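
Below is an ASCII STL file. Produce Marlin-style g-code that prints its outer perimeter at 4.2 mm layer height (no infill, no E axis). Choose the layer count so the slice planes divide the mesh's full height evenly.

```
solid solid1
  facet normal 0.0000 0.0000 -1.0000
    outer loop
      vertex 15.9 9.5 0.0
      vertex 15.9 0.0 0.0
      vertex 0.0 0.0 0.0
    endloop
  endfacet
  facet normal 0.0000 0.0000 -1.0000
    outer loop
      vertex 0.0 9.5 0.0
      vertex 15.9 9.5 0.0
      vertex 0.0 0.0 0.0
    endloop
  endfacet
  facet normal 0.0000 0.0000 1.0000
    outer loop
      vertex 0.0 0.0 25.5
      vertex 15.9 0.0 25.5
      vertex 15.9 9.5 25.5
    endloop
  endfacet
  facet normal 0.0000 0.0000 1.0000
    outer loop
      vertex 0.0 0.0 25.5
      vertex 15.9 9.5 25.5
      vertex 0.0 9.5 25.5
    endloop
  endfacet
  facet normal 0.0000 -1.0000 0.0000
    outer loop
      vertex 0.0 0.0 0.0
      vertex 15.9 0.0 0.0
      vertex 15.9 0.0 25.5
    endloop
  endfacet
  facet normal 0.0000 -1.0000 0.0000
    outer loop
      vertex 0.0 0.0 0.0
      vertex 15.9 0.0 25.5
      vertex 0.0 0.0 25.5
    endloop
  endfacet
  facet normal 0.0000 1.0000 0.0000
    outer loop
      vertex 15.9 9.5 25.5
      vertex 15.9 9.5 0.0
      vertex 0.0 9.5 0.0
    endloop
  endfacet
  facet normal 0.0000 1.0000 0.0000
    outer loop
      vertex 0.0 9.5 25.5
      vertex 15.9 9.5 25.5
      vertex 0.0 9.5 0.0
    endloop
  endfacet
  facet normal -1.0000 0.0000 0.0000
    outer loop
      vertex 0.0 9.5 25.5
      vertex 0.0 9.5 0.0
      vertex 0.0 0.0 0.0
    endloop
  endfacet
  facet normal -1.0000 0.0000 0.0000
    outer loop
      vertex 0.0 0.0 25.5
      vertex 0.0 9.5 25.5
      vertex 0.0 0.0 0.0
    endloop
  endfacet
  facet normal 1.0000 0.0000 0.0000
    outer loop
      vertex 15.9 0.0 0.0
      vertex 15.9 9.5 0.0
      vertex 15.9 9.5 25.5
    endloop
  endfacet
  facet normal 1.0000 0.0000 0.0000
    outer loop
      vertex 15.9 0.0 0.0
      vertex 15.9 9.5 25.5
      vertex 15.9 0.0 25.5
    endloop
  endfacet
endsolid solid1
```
; perimeter-only toolpath
G21 ; units = mm
G90 ; absolute positioning
G28 ; home
; layer 1
G0 Z4.2
G0 X0.0 Y0.0
G1 X15.9 Y0.0
G1 X15.9 Y9.5
G1 X0.0 Y9.5
G1 X0.0 Y0.0
; layer 2
G0 Z8.5
G0 X0.0 Y0.0
G1 X15.9 Y0.0
G1 X15.9 Y9.5
G1 X0.0 Y9.5
G1 X0.0 Y0.0
; layer 3
G0 Z12.8
G0 X0.0 Y0.0
G1 X15.9 Y0.0
G1 X15.9 Y9.5
G1 X0.0 Y9.5
G1 X0.0 Y0.0
; layer 4
G0 Z17.0
G0 X0.0 Y0.0
G1 X15.9 Y0.0
G1 X15.9 Y9.5
G1 X0.0 Y9.5
G1 X0.0 Y0.0
; layer 5
G0 Z21.2
G0 X0.0 Y0.0
G1 X15.9 Y0.0
G1 X15.9 Y9.5
G1 X0.0 Y9.5
G1 X0.0 Y0.0
; layer 6
G0 Z25.5
G0 X0.0 Y0.0
G1 X15.9 Y0.0
G1 X15.9 Y9.5
G1 X0.0 Y9.5
G1 X0.0 Y0.0
M2 ; end

The solid is a rectangular box, roughly 15.9 × 9.5 mm footprint and 25.5 mm tall. Slicing at Δz = 4.2 mm — 6 equal slices spanning the solid's height, so layer i sits at z = i·h/6 — gives 6 non-empty perimeters. Each is a 4-segment closed polygon; G0 lifts to the layer z and rapids to the start vertex, then G1 traces the edges.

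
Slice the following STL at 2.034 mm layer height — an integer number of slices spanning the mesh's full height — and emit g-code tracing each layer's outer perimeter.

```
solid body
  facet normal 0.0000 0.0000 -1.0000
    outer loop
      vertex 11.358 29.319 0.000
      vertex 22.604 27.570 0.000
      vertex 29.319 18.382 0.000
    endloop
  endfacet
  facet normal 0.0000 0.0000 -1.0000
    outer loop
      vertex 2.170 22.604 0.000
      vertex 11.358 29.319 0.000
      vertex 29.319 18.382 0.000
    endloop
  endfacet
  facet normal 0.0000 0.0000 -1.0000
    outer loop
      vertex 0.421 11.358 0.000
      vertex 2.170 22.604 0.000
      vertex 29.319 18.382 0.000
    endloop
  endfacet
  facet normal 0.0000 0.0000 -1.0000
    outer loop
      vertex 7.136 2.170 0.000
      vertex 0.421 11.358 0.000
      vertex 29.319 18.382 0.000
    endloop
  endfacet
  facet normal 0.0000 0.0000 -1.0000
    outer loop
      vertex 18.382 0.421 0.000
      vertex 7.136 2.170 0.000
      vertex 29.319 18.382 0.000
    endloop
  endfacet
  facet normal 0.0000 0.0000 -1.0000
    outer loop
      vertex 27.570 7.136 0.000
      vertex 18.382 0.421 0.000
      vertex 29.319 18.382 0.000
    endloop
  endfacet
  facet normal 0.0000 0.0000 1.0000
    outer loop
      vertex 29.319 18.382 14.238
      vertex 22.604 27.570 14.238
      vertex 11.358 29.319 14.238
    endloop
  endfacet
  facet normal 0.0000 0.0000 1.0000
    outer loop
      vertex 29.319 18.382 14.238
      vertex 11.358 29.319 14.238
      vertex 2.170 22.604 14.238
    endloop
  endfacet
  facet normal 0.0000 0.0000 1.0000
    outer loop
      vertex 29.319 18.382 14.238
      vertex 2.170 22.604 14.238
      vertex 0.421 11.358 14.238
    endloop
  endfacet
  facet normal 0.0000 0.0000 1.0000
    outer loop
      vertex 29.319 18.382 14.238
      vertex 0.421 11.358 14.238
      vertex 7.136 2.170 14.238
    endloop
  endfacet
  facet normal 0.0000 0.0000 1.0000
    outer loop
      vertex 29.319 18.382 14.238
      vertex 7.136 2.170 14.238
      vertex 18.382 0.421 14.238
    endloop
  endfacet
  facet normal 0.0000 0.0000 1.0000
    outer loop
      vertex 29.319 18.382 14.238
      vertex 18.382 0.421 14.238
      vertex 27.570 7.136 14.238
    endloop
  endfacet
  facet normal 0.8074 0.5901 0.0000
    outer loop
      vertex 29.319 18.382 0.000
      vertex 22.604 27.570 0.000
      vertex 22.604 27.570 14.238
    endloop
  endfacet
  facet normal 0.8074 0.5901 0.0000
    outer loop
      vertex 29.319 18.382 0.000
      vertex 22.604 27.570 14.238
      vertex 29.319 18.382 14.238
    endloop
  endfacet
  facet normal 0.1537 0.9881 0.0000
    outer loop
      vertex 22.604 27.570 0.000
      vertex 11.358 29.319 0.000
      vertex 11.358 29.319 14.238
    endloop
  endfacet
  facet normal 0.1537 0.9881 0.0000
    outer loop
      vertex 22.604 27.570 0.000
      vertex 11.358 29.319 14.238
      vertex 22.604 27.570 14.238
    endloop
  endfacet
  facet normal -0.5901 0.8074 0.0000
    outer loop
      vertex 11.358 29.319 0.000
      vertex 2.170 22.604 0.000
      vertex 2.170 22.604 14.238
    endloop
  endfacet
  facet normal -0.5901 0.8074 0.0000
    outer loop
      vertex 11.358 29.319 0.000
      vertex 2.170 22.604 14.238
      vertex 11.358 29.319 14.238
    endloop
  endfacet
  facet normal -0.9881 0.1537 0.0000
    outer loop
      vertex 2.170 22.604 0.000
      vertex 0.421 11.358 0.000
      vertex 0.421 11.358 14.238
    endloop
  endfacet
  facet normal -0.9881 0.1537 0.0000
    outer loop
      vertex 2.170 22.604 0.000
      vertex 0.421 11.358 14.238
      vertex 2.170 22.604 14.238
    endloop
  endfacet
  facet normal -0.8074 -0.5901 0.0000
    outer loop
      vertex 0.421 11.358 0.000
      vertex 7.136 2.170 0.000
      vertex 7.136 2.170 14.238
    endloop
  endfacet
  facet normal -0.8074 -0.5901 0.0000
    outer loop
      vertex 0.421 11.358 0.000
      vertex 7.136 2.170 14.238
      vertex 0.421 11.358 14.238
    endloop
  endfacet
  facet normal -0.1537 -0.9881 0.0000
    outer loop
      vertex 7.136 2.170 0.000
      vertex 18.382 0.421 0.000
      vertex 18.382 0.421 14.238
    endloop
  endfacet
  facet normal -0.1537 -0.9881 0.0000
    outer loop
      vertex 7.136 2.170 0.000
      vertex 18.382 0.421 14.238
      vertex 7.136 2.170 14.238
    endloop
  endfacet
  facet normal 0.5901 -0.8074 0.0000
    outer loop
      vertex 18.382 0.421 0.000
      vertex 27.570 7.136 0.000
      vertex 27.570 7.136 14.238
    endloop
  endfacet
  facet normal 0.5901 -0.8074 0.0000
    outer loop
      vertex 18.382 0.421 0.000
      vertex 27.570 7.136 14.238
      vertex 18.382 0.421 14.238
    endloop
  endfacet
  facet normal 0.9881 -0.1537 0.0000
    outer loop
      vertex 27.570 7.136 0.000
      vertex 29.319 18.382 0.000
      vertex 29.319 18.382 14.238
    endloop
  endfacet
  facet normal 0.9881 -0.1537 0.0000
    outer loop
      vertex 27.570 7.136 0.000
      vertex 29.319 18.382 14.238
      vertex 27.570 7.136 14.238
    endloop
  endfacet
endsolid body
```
; perimeter-only toolpath
G21 ; units = mm
G90 ; absolute positioning
G28 ; home
; layer 1
G0 Z2.034
G0 X29.319 Y18.382
G1 X22.604 Y27.570
G1 X11.358 Y29.319
G1 X2.170 Y22.604
G1 X0.421 Y11.358
G1 X7.136 Y2.170
G1 X18.382 Y0.421
G1 X27.570 Y7.136
G1 X29.319 Y18.382
; layer 2
G0 Z4.068
G0 X29.319 Y18.382
G1 X22.604 Y27.570
G1 X11.358 Y29.319
G1 X2.170 Y22.604
G1 X0.421 Y11.358
G1 X7.136 Y2.170
G1 X18.382 Y0.421
G1 X27.570 Y7.136
G1 X29.319 Y18.382
; layer 3
G0 Z6.102
G0 X29.319 Y18.382
G1 X22.604 Y27.570
G1 X11.358 Y29.319
G1 X2.170 Y22.604
G1 X0.421 Y11.358
G1 X7.136 Y2.170
G1 X18.382 Y0.421
G1 X27.570 Y7.136
G1 X29.319 Y18.382
; layer 4
G0 Z8.136
G0 X29.319 Y18.382
G1 X22.604 Y27.570
G1 X11.358 Y29.319
G1 X2.170 Y22.604
G1 X0.421 Y11.358
G1 X7.136 Y2.170
G1 X18.382 Y0.421
G1 X27.570 Y7.136
G1 X29.319 Y18.382
; layer 5
G0 Z10.170
G0 X29.319 Y18.382
G1 X22.604 Y27.570
G1 X11.358 Y29.319
G1 X2.170 Y22.604
G1 X0.421 Y11.358
G1 X7.136 Y2.170
G1 X18.382 Y0.421
G1 X27.570 Y7.136
G1 X29.319 Y18.382
; layer 6
G0 Z12.204
G0 X29.319 Y18.382
G1 X22.604 Y27.570
G1 X11.358 Y29.319
G1 X2.170 Y22.604
G1 X0.421 Y11.358
G1 X7.136 Y2.170
G1 X18.382 Y0.421
G1 X27.570 Y7.136
G1 X29.319 Y18.382
; layer 7
G0 Z14.238
G0 X29.319 Y18.382
G1 X22.604 Y27.570
G1 X11.358 Y29.319
G1 X2.170 Y22.604
G1 X0.421 Y11.358
G1 X7.136 Y2.170
G1 X18.382 Y0.421
G1 X27.570 Y7.136
G1 X29.319 Y18.382
M2 ; end

The solid is a regular 8-sided prism (a cylinder approximated with 8 flat sides), circumscribed radius ≈ 14.9 mm, height ≈ 14.2 mm. Slicing at Δz = 2.034 mm — 7 equal slices spanning the solid's height, so layer i sits at z = i·h/7 — gives 7 non-empty perimeters. Each is a 8-segment closed polygon; G0 lifts to the layer z and rapids to the start vertex, then G1 traces the edges.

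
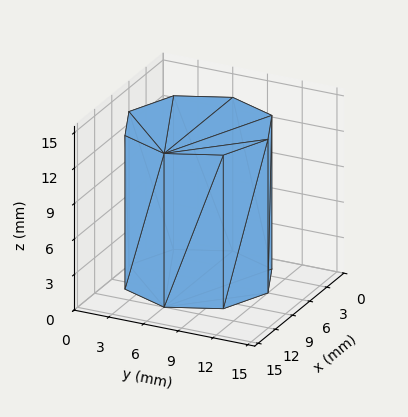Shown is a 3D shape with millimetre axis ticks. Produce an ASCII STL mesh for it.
Reading the render: the shape is a regular 8-sided prism (a cylinder approximated with 8 flat sides), circumscribed radius ≈ 6 mm, height ≈ 13 mm (dimensions read to the nearest mm from the axis ticks). For the STL, each face is triangulated and given an outward normal.

solid part
  facet normal 0.0000 0.0000 -1.0000
    outer loop
      vertex 6.000 12.000 0.000
      vertex 10.243 10.243 0.000
      vertex 12.000 6.000 0.000
    endloop
  endfacet
  facet normal 0.0000 0.0000 -1.0000
    outer loop
      vertex 1.757 10.243 0.000
      vertex 6.000 12.000 0.000
      vertex 12.000 6.000 0.000
    endloop
  endfacet
  facet normal 0.0000 0.0000 -1.0000
    outer loop
      vertex 0.000 6.000 0.000
      vertex 1.757 10.243 0.000
      vertex 12.000 6.000 0.000
    endloop
  endfacet
  facet normal 0.0000 0.0000 -1.0000
    outer loop
      vertex 1.757 1.757 0.000
      vertex 0.000 6.000 0.000
      vertex 12.000 6.000 0.000
    endloop
  endfacet
  facet normal 0.0000 0.0000 -1.0000
    outer loop
      vertex 6.000 0.000 0.000
      vertex 1.757 1.757 0.000
      vertex 12.000 6.000 0.000
    endloop
  endfacet
  facet normal 0.0000 0.0000 -1.0000
    outer loop
      vertex 10.243 1.757 0.000
      vertex 6.000 0.000 0.000
      vertex 12.000 6.000 0.000
    endloop
  endfacet
  facet normal 0.0000 0.0000 1.0000
    outer loop
      vertex 12.000 6.000 13.000
      vertex 10.243 10.243 13.000
      vertex 6.000 12.000 13.000
    endloop
  endfacet
  facet normal 0.0000 0.0000 1.0000
    outer loop
      vertex 12.000 6.000 13.000
      vertex 6.000 12.000 13.000
      vertex 1.757 10.243 13.000
    endloop
  endfacet
  facet normal 0.0000 0.0000 1.0000
    outer loop
      vertex 12.000 6.000 13.000
      vertex 1.757 10.243 13.000
      vertex 0.000 6.000 13.000
    endloop
  endfacet
  facet normal 0.0000 0.0000 1.0000
    outer loop
      vertex 12.000 6.000 13.000
      vertex 0.000 6.000 13.000
      vertex 1.757 1.757 13.000
    endloop
  endfacet
  facet normal 0.0000 0.0000 1.0000
    outer loop
      vertex 12.000 6.000 13.000
      vertex 1.757 1.757 13.000
      vertex 6.000 0.000 13.000
    endloop
  endfacet
  facet normal 0.0000 0.0000 1.0000
    outer loop
      vertex 12.000 6.000 13.000
      vertex 6.000 0.000 13.000
      vertex 10.243 1.757 13.000
    endloop
  endfacet
  facet normal 0.9239 0.3826 0.0000
    outer loop
      vertex 12.000 6.000 0.000
      vertex 10.243 10.243 0.000
      vertex 10.243 10.243 13.000
    endloop
  endfacet
  facet normal 0.9239 0.3826 0.0000
    outer loop
      vertex 12.000 6.000 0.000
      vertex 10.243 10.243 13.000
      vertex 12.000 6.000 13.000
    endloop
  endfacet
  facet normal 0.3826 0.9239 0.0000
    outer loop
      vertex 10.243 10.243 0.000
      vertex 6.000 12.000 0.000
      vertex 6.000 12.000 13.000
    endloop
  endfacet
  facet normal 0.3826 0.9239 0.0000
    outer loop
      vertex 10.243 10.243 0.000
      vertex 6.000 12.000 13.000
      vertex 10.243 10.243 13.000
    endloop
  endfacet
  facet normal -0.3826 0.9239 0.0000
    outer loop
      vertex 6.000 12.000 0.000
      vertex 1.757 10.243 0.000
      vertex 1.757 10.243 13.000
    endloop
  endfacet
  facet normal -0.3826 0.9239 0.0000
    outer loop
      vertex 6.000 12.000 0.000
      vertex 1.757 10.243 13.000
      vertex 6.000 12.000 13.000
    endloop
  endfacet
  facet normal -0.9239 0.3826 0.0000
    outer loop
      vertex 1.757 10.243 0.000
      vertex 0.000 6.000 0.000
      vertex 0.000 6.000 13.000
    endloop
  endfacet
  facet normal -0.9239 0.3826 0.0000
    outer loop
      vertex 1.757 10.243 0.000
      vertex 0.000 6.000 13.000
      vertex 1.757 10.243 13.000
    endloop
  endfacet
  facet normal -0.9239 -0.3826 0.0000
    outer loop
      vertex 0.000 6.000 0.000
      vertex 1.757 1.757 0.000
      vertex 1.757 1.757 13.000
    endloop
  endfacet
  facet normal -0.9239 -0.3826 0.0000
    outer loop
      vertex 0.000 6.000 0.000
      vertex 1.757 1.757 13.000
      vertex 0.000 6.000 13.000
    endloop
  endfacet
  facet normal -0.3826 -0.9239 0.0000
    outer loop
      vertex 1.757 1.757 0.000
      vertex 6.000 0.000 0.000
      vertex 6.000 0.000 13.000
    endloop
  endfacet
  facet normal -0.3826 -0.9239 0.0000
    outer loop
      vertex 1.757 1.757 0.000
      vertex 6.000 0.000 13.000
      vertex 1.757 1.757 13.000
    endloop
  endfacet
  facet normal 0.3826 -0.9239 0.0000
    outer loop
      vertex 6.000 0.000 0.000
      vertex 10.243 1.757 0.000
      vertex 10.243 1.757 13.000
    endloop
  endfacet
  facet normal 0.3826 -0.9239 0.0000
    outer loop
      vertex 6.000 0.000 0.000
      vertex 10.243 1.757 13.000
      vertex 6.000 0.000 13.000
    endloop
  endfacet
  facet normal 0.9239 -0.3826 0.0000
    outer loop
      vertex 10.243 1.757 0.000
      vertex 12.000 6.000 0.000
      vertex 12.000 6.000 13.000
    endloop
  endfacet
  facet normal 0.9239 -0.3826 0.0000
    outer loop
      vertex 10.243 1.757 0.000
      vertex 12.000 6.000 13.000
      vertex 10.243 1.757 13.000
    endloop
  endfacet
endsolid part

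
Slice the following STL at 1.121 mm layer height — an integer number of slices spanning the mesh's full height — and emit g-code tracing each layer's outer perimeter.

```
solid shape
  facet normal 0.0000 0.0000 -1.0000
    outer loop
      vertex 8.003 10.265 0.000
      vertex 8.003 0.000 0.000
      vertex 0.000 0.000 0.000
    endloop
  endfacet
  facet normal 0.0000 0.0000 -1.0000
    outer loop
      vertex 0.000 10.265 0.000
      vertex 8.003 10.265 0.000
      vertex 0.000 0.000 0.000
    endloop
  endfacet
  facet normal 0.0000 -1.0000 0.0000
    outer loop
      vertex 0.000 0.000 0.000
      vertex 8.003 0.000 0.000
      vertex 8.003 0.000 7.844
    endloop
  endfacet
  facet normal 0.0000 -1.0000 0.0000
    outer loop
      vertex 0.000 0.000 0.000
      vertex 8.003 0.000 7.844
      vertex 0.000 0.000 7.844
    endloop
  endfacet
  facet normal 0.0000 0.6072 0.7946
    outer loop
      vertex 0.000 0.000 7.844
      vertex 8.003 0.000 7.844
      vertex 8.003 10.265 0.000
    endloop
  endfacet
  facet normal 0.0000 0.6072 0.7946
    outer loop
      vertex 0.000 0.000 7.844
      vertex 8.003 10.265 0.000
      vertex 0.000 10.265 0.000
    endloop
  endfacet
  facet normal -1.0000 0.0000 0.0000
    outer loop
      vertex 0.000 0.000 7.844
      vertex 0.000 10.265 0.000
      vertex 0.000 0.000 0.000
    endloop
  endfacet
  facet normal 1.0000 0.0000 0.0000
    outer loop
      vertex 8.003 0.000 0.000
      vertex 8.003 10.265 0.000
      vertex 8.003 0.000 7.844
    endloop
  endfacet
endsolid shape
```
; perimeter-only toolpath
G21 ; units = mm
G90 ; absolute positioning
G28 ; home
; layer 1
G0 Z1.121
G0 X0.000 Y0.000
G1 X8.003 Y0.000
G1 X8.003 Y8.799
G1 X0.000 Y8.799
G1 X0.000 Y0.000
; layer 2
G0 Z2.241
G0 X0.000 Y0.000
G1 X8.003 Y0.000
G1 X8.003 Y7.332
G1 X0.000 Y7.332
G1 X0.000 Y0.000
; layer 3
G0 Z3.362
G0 X0.000 Y0.000
G1 X8.003 Y0.000
G1 X8.003 Y5.866
G1 X0.000 Y5.866
G1 X0.000 Y0.000
; layer 4
G0 Z4.482
G0 X0.000 Y0.000
G1 X8.003 Y0.000
G1 X8.003 Y4.399
G1 X0.000 Y4.399
G1 X0.000 Y0.000
; layer 5
G0 Z5.603
G0 X0.000 Y0.000
G1 X8.003 Y0.000
G1 X8.003 Y2.933
G1 X0.000 Y2.933
G1 X0.000 Y0.000
; layer 6
G0 Z6.723
G0 X0.000 Y0.000
G1 X8.003 Y0.000
G1 X8.003 Y1.466
G1 X0.000 Y1.466
G1 X0.000 Y0.000
M2 ; end

The solid is a wedge (ramp): 8 × 10.3 mm base, rising to 7.84 mm along the y=0 edge and sloping linearly to z=0 at y=10.3. Slicing at Δz = 1.121 mm — 7 equal slices spanning the solid's height, so layer i sits at z = i·h/7 — gives 6 non-empty perimeters. Each is a 4-segment closed polygon; G0 lifts to the layer z and rapids to the start vertex, then G1 traces the edges. The cross-section shrinks linearly with z (the slice at the apex is degenerate and omitted).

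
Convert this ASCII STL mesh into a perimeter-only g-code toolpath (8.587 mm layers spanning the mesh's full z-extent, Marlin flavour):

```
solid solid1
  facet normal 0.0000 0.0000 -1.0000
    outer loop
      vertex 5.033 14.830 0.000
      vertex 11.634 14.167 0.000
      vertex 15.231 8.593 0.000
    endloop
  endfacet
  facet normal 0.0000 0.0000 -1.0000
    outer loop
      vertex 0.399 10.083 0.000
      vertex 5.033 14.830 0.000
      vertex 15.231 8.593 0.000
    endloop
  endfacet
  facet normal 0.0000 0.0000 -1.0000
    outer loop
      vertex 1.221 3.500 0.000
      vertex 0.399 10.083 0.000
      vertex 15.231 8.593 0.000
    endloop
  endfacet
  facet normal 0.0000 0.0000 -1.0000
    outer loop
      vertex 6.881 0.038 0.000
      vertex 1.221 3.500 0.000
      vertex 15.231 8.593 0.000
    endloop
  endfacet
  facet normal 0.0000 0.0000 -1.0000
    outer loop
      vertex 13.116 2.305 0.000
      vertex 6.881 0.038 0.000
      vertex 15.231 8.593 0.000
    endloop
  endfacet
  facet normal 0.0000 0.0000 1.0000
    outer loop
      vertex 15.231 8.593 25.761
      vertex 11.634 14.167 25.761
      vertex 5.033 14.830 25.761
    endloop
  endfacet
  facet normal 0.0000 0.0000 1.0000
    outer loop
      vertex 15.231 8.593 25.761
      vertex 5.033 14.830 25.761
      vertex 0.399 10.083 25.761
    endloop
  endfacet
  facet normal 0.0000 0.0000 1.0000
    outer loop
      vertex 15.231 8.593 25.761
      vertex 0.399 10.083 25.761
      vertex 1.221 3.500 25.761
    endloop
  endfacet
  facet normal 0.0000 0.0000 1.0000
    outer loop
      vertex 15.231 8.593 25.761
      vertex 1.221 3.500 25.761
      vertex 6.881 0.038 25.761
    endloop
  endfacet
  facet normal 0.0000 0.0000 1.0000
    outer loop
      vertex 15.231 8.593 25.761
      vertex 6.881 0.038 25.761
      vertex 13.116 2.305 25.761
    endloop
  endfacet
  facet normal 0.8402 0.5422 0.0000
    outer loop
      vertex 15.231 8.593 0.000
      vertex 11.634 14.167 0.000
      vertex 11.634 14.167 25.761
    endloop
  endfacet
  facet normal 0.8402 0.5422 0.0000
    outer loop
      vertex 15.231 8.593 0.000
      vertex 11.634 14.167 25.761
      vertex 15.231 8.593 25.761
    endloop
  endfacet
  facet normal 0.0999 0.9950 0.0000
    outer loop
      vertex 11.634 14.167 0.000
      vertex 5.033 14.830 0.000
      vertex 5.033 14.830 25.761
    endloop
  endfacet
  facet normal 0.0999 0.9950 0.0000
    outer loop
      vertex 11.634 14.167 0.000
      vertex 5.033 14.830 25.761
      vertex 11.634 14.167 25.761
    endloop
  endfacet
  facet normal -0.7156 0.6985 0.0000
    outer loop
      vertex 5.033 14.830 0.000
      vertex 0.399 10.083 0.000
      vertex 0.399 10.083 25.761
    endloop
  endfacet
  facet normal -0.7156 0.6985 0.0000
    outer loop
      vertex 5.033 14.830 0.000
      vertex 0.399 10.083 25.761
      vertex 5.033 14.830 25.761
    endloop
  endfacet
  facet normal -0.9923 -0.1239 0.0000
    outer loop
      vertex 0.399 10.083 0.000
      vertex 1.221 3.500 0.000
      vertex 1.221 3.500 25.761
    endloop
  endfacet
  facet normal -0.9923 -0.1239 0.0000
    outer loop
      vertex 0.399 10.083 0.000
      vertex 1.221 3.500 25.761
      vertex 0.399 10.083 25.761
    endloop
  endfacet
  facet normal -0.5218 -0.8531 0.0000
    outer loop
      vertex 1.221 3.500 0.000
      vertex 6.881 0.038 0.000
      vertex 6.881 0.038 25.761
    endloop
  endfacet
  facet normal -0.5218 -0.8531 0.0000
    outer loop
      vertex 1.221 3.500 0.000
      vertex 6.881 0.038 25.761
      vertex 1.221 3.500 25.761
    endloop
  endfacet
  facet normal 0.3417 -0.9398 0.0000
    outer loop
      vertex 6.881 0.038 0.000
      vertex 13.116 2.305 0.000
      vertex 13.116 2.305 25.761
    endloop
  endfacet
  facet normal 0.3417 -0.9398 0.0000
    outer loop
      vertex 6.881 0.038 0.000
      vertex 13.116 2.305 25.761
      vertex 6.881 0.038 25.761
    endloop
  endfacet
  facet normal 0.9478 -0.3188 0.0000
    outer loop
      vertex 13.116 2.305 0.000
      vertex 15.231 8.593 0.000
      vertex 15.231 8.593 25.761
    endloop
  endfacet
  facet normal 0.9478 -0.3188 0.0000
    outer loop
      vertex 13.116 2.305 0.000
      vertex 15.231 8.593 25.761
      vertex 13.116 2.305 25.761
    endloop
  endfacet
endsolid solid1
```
; perimeter-only toolpath
G21 ; units = mm
G90 ; absolute positioning
G28 ; home
; layer 1
G0 Z8.587
G0 X15.231 Y8.593
G1 X11.634 Y14.167
G1 X5.033 Y14.830
G1 X0.399 Y10.083
G1 X1.221 Y3.500
G1 X6.881 Y0.038
G1 X13.116 Y2.305
G1 X15.231 Y8.593
; layer 2
G0 Z17.174
G0 X15.231 Y8.593
G1 X11.634 Y14.167
G1 X5.033 Y14.830
G1 X0.399 Y10.083
G1 X1.221 Y3.500
G1 X6.881 Y0.038
G1 X13.116 Y2.305
G1 X15.231 Y8.593
; layer 3
G0 Z25.761
G0 X15.231 Y8.593
G1 X11.634 Y14.167
G1 X5.033 Y14.830
G1 X0.399 Y10.083
G1 X1.221 Y3.500
G1 X6.881 Y0.038
G1 X13.116 Y2.305
G1 X15.231 Y8.593
M2 ; end

The solid is a regular 7-sided prism (a cylinder approximated with 7 flat sides), circumscribed radius ≈ 7.64 mm, height ≈ 25.8 mm. Slicing at Δz = 8.587 mm — 3 equal slices spanning the solid's height, so layer i sits at z = i·h/3 — gives 3 non-empty perimeters. Each is a 7-segment closed polygon; G0 lifts to the layer z and rapids to the start vertex, then G1 traces the edges.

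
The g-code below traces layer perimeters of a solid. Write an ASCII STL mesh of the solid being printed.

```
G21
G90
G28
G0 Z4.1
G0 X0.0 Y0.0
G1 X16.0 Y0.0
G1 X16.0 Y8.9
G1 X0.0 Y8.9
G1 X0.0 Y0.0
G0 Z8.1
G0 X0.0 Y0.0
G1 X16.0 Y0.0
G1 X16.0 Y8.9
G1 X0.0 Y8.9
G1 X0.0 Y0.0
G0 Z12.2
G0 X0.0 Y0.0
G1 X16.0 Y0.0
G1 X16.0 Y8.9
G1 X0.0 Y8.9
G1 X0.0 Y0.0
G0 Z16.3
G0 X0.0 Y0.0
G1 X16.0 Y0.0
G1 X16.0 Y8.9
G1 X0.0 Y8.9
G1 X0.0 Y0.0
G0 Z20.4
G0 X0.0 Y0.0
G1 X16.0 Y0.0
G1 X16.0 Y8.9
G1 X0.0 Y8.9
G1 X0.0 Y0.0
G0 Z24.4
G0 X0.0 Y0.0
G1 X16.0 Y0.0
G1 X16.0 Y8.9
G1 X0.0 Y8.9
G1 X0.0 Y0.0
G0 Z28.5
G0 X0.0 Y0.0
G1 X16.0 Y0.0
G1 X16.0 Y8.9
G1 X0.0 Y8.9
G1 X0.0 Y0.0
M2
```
solid part
  facet normal 0.0000 0.0000 -1.0000
    outer loop
      vertex 16.0 8.9 0.0
      vertex 16.0 0.0 0.0
      vertex 0.0 0.0 0.0
    endloop
  endfacet
  facet normal 0.0000 0.0000 -1.0000
    outer loop
      vertex 0.0 8.9 0.0
      vertex 16.0 8.9 0.0
      vertex 0.0 0.0 0.0
    endloop
  endfacet
  facet normal 0.0000 0.0000 1.0000
    outer loop
      vertex 0.0 0.0 28.5
      vertex 16.0 0.0 28.5
      vertex 16.0 8.9 28.5
    endloop
  endfacet
  facet normal 0.0000 0.0000 1.0000
    outer loop
      vertex 0.0 0.0 28.5
      vertex 16.0 8.9 28.5
      vertex 0.0 8.9 28.5
    endloop
  endfacet
  facet normal 0.0000 -1.0000 0.0000
    outer loop
      vertex 0.0 0.0 0.0
      vertex 16.0 0.0 0.0
      vertex 16.0 0.0 28.5
    endloop
  endfacet
  facet normal 0.0000 -1.0000 0.0000
    outer loop
      vertex 0.0 0.0 0.0
      vertex 16.0 0.0 28.5
      vertex 0.0 0.0 28.5
    endloop
  endfacet
  facet normal 0.0000 1.0000 0.0000
    outer loop
      vertex 16.0 8.9 28.5
      vertex 16.0 8.9 0.0
      vertex 0.0 8.9 0.0
    endloop
  endfacet
  facet normal 0.0000 1.0000 0.0000
    outer loop
      vertex 0.0 8.9 28.5
      vertex 16.0 8.9 28.5
      vertex 0.0 8.9 0.0
    endloop
  endfacet
  facet normal -1.0000 0.0000 0.0000
    outer loop
      vertex 0.0 8.9 28.5
      vertex 0.0 8.9 0.0
      vertex 0.0 0.0 0.0
    endloop
  endfacet
  facet normal -1.0000 0.0000 0.0000
    outer loop
      vertex 0.0 0.0 28.5
      vertex 0.0 8.9 28.5
      vertex 0.0 0.0 0.0
    endloop
  endfacet
  facet normal 1.0000 0.0000 0.0000
    outer loop
      vertex 16.0 0.0 0.0
      vertex 16.0 8.9 0.0
      vertex 16.0 8.9 28.5
    endloop
  endfacet
  facet normal 1.0000 0.0000 0.0000
    outer loop
      vertex 16.0 0.0 0.0
      vertex 16.0 8.9 28.5
      vertex 16.0 0.0 28.5
    endloop
  endfacet
endsolid part

The G0 Z moves step by Δz≈4.1 mm. Every layer's G1 loop is the same polygon, so the solid is a straight extrusion of it from z=0 to z≈28.5. Closing with flat bottom and top caps and triangulating gives 12 facets — a rectangular box, roughly 16 × 8.9 mm footprint and 28.5 mm tall.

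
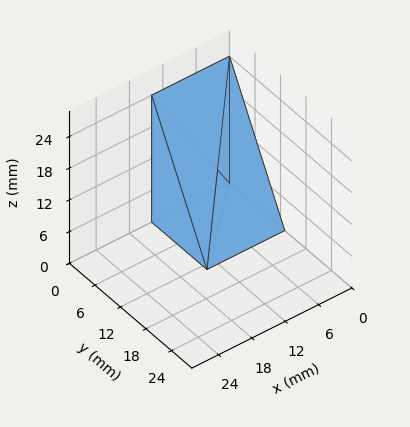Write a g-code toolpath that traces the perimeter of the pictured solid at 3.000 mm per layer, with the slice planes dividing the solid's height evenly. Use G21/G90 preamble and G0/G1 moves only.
Reading the render: the shape is a wedge (ramp): 14 × 13 mm base, rising to 24 mm along the y=0 edge and sloping linearly to z=0 at y=13 (dimensions read to the nearest mm from the axis ticks). For the g-code, the solid's height is divided into equal slices at the stated Δz and each level perimeter traced with G1 moves after a G0 lift.

; perimeter-only toolpath
G21 ; units = mm
G90 ; absolute positioning
G28 ; home
; layer 1
G0 Z3.000
G0 X0.000 Y0.000
G1 X14.000 Y0.000
G1 X14.000 Y11.375
G1 X0.000 Y11.375
G1 X0.000 Y0.000
; layer 2
G0 Z6.000
G0 X0.000 Y0.000
G1 X14.000 Y0.000
G1 X14.000 Y9.750
G1 X0.000 Y9.750
G1 X0.000 Y0.000
; layer 3
G0 Z9.000
G0 X0.000 Y0.000
G1 X14.000 Y0.000
G1 X14.000 Y8.125
G1 X0.000 Y8.125
G1 X0.000 Y0.000
; layer 4
G0 Z12.000
G0 X0.000 Y0.000
G1 X14.000 Y0.000
G1 X14.000 Y6.500
G1 X0.000 Y6.500
G1 X0.000 Y0.000
; layer 5
G0 Z15.000
G0 X0.000 Y0.000
G1 X14.000 Y0.000
G1 X14.000 Y4.875
G1 X0.000 Y4.875
G1 X0.000 Y0.000
; layer 6
G0 Z18.000
G0 X0.000 Y0.000
G1 X14.000 Y0.000
G1 X14.000 Y3.250
G1 X0.000 Y3.250
G1 X0.000 Y0.000
; layer 7
G0 Z21.000
G0 X0.000 Y0.000
G1 X14.000 Y0.000
G1 X14.000 Y1.625
G1 X0.000 Y1.625
G1 X0.000 Y0.000
M2 ; end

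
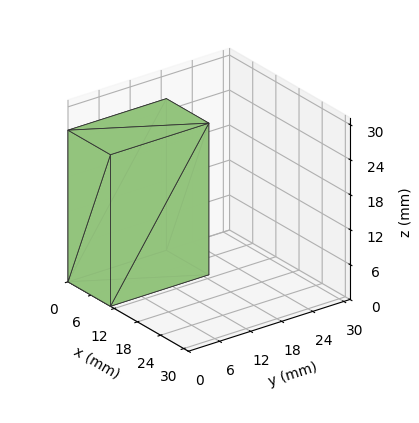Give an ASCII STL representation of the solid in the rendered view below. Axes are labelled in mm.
Reading the render: the shape is a rectangular box, roughly 11 × 19 mm footprint and 26 mm tall (dimensions read to the nearest mm from the axis ticks). For the STL, each face is triangulated and given an outward normal.

solid part
  facet normal 0.0000 0.0000 -1.0000
    outer loop
      vertex 11.000 19.000 0.000
      vertex 11.000 0.000 0.000
      vertex 0.000 0.000 0.000
    endloop
  endfacet
  facet normal 0.0000 0.0000 -1.0000
    outer loop
      vertex 0.000 19.000 0.000
      vertex 11.000 19.000 0.000
      vertex 0.000 0.000 0.000
    endloop
  endfacet
  facet normal 0.0000 0.0000 1.0000
    outer loop
      vertex 0.000 0.000 26.000
      vertex 11.000 0.000 26.000
      vertex 11.000 19.000 26.000
    endloop
  endfacet
  facet normal 0.0000 0.0000 1.0000
    outer loop
      vertex 0.000 0.000 26.000
      vertex 11.000 19.000 26.000
      vertex 0.000 19.000 26.000
    endloop
  endfacet
  facet normal 0.0000 -1.0000 0.0000
    outer loop
      vertex 0.000 0.000 0.000
      vertex 11.000 0.000 0.000
      vertex 11.000 0.000 26.000
    endloop
  endfacet
  facet normal 0.0000 -1.0000 0.0000
    outer loop
      vertex 0.000 0.000 0.000
      vertex 11.000 0.000 26.000
      vertex 0.000 0.000 26.000
    endloop
  endfacet
  facet normal 0.0000 1.0000 0.0000
    outer loop
      vertex 11.000 19.000 26.000
      vertex 11.000 19.000 0.000
      vertex 0.000 19.000 0.000
    endloop
  endfacet
  facet normal 0.0000 1.0000 0.0000
    outer loop
      vertex 0.000 19.000 26.000
      vertex 11.000 19.000 26.000
      vertex 0.000 19.000 0.000
    endloop
  endfacet
  facet normal -1.0000 0.0000 0.0000
    outer loop
      vertex 0.000 19.000 26.000
      vertex 0.000 19.000 0.000
      vertex 0.000 0.000 0.000
    endloop
  endfacet
  facet normal -1.0000 0.0000 0.0000
    outer loop
      vertex 0.000 0.000 26.000
      vertex 0.000 19.000 26.000
      vertex 0.000 0.000 0.000
    endloop
  endfacet
  facet normal 1.0000 0.0000 0.0000
    outer loop
      vertex 11.000 0.000 0.000
      vertex 11.000 19.000 0.000
      vertex 11.000 19.000 26.000
    endloop
  endfacet
  facet normal 1.0000 0.0000 0.0000
    outer loop
      vertex 11.000 0.000 0.000
      vertex 11.000 19.000 26.000
      vertex 11.000 0.000 26.000
    endloop
  endfacet
endsolid part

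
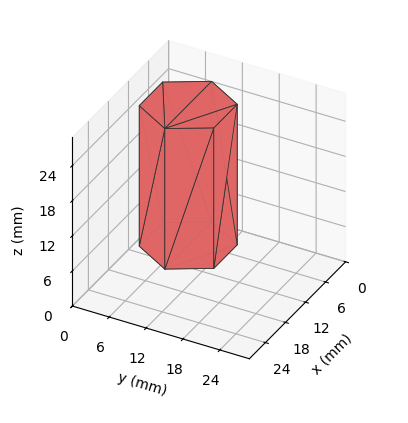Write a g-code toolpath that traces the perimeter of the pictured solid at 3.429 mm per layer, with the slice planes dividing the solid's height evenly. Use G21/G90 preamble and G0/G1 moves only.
Reading the render: the shape is a regular 6-sided prism (a cylinder approximated with 6 flat sides), circumscribed radius ≈ 7 mm, height ≈ 24 mm (dimensions read to the nearest mm from the axis ticks). For the g-code, the solid's height is divided into equal slices at the stated Δz and each level perimeter traced with G1 moves after a G0 lift.

; perimeter-only toolpath
G21 ; units = mm
G90 ; absolute positioning
G28 ; home
; layer 1
G0 Z3.429
G0 X14.000 Y7.000
G1 X10.500 Y13.062
G1 X3.500 Y13.062
G1 X0.000 Y7.000
G1 X3.500 Y0.938
G1 X10.500 Y0.938
G1 X14.000 Y7.000
; layer 2
G0 Z6.857
G0 X14.000 Y7.000
G1 X10.500 Y13.062
G1 X3.500 Y13.062
G1 X0.000 Y7.000
G1 X3.500 Y0.938
G1 X10.500 Y0.938
G1 X14.000 Y7.000
; layer 3
G0 Z10.286
G0 X14.000 Y7.000
G1 X10.500 Y13.062
G1 X3.500 Y13.062
G1 X0.000 Y7.000
G1 X3.500 Y0.938
G1 X10.500 Y0.938
G1 X14.000 Y7.000
; layer 4
G0 Z13.714
G0 X14.000 Y7.000
G1 X10.500 Y13.062
G1 X3.500 Y13.062
G1 X0.000 Y7.000
G1 X3.500 Y0.938
G1 X10.500 Y0.938
G1 X14.000 Y7.000
; layer 5
G0 Z17.143
G0 X14.000 Y7.000
G1 X10.500 Y13.062
G1 X3.500 Y13.062
G1 X0.000 Y7.000
G1 X3.500 Y0.938
G1 X10.500 Y0.938
G1 X14.000 Y7.000
; layer 6
G0 Z20.571
G0 X14.000 Y7.000
G1 X10.500 Y13.062
G1 X3.500 Y13.062
G1 X0.000 Y7.000
G1 X3.500 Y0.938
G1 X10.500 Y0.938
G1 X14.000 Y7.000
; layer 7
G0 Z24.000
G0 X14.000 Y7.000
G1 X10.500 Y13.062
G1 X3.500 Y13.062
G1 X0.000 Y7.000
G1 X3.500 Y0.938
G1 X10.500 Y0.938
G1 X14.000 Y7.000
M2 ; end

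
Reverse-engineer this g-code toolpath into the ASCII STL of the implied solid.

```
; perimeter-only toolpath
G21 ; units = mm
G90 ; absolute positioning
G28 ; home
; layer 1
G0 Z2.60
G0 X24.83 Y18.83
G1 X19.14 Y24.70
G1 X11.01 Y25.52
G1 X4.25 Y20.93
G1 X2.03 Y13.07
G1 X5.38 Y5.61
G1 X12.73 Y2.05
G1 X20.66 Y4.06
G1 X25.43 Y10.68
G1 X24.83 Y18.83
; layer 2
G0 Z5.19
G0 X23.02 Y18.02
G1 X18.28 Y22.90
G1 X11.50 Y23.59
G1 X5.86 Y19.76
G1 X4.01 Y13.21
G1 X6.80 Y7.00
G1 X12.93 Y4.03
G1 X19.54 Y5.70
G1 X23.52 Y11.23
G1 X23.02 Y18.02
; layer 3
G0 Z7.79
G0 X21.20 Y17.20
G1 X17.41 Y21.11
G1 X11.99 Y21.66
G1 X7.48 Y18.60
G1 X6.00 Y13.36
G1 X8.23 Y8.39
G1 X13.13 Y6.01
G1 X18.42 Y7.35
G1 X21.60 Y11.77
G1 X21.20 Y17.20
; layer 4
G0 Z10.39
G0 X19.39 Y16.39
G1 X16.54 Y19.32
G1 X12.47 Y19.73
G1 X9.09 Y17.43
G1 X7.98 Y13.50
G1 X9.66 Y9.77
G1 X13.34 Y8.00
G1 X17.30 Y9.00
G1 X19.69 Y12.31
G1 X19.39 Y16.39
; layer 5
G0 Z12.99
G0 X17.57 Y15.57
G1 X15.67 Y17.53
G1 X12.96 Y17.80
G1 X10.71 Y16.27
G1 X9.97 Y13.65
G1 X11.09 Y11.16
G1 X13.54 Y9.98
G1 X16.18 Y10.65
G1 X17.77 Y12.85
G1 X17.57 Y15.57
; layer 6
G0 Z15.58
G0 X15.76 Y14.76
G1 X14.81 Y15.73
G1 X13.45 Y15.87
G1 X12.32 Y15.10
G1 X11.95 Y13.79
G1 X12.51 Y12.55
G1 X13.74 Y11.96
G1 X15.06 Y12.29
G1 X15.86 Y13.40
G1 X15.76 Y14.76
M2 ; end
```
solid part
  facet normal 0.0000 0.0000 -1.0000
    outer loop
      vertex 10.52 27.45 0.00
      vertex 20.01 26.49 0.00
      vertex 26.65 19.65 0.00
    endloop
  endfacet
  facet normal 0.0000 0.0000 -1.0000
    outer loop
      vertex 2.63 22.09 0.00
      vertex 10.52 27.45 0.00
      vertex 26.65 19.65 0.00
    endloop
  endfacet
  facet normal 0.0000 0.0000 -1.0000
    outer loop
      vertex 0.04 12.92 0.00
      vertex 2.63 22.09 0.00
      vertex 26.65 19.65 0.00
    endloop
  endfacet
  facet normal 0.0000 0.0000 -1.0000
    outer loop
      vertex 3.95 4.22 0.00
      vertex 0.04 12.92 0.00
      vertex 26.65 19.65 0.00
    endloop
  endfacet
  facet normal 0.0000 0.0000 -1.0000
    outer loop
      vertex 12.53 0.07 0.00
      vertex 3.95 4.22 0.00
      vertex 26.65 19.65 0.00
    endloop
  endfacet
  facet normal 0.0000 0.0000 -1.0000
    outer loop
      vertex 21.78 2.41 0.00
      vertex 12.53 0.07 0.00
      vertex 26.65 19.65 0.00
    endloop
  endfacet
  facet normal 0.0000 0.0000 -1.0000
    outer loop
      vertex 27.35 10.14 0.00
      vertex 21.78 2.41 0.00
      vertex 26.65 19.65 0.00
    endloop
  endfacet
  facet normal 0.5822 0.5652 0.5845
    outer loop
      vertex 26.65 19.65 0.00
      vertex 20.01 26.49 0.00
      vertex 13.94 13.94 18.18
    endloop
  endfacet
  facet normal 0.0817 0.8073 0.5845
    outer loop
      vertex 20.01 26.49 0.00
      vertex 10.52 27.45 0.00
      vertex 13.94 13.94 18.18
    endloop
  endfacet
  facet normal -0.4559 0.6712 0.5845
    outer loop
      vertex 10.52 27.45 0.00
      vertex 2.63 22.09 0.00
      vertex 13.94 13.94 18.18
    endloop
  endfacet
  facet normal -0.7808 0.2205 0.5846
    outer loop
      vertex 2.63 22.09 0.00
      vertex 0.04 12.92 0.00
      vertex 13.94 13.94 18.18
    endloop
  endfacet
  facet normal -0.7401 -0.3326 0.5845
    outer loop
      vertex 0.04 12.92 0.00
      vertex 3.95 4.22 0.00
      vertex 13.94 13.94 18.18
    endloop
  endfacet
  facet normal -0.3533 -0.7304 0.5846
    outer loop
      vertex 3.95 4.22 0.00
      vertex 12.53 0.07 0.00
      vertex 13.94 13.94 18.18
    endloop
  endfacet
  facet normal 0.1990 -0.7865 0.5846
    outer loop
      vertex 12.53 0.07 0.00
      vertex 21.78 2.41 0.00
      vertex 13.94 13.94 18.18
    endloop
  endfacet
  facet normal 0.6582 -0.4743 0.5846
    outer loop
      vertex 21.78 2.41 0.00
      vertex 27.35 10.14 0.00
      vertex 13.94 13.94 18.18
    endloop
  endfacet
  facet normal 0.8092 0.0596 0.5845
    outer loop
      vertex 27.35 10.14 0.00
      vertex 26.65 19.65 0.00
      vertex 13.94 13.94 18.18
    endloop
  endfacet
endsolid part

The G0 Z moves step by Δz≈2.60 mm. The G1 loops shrink linearly with z, so the solid tapers from its base footprint up to z≈18.2. Closing with a flat bottom cap and the tapered top and triangulating gives 16 facets — a regular 9-sided pyramid, base circumscribed radius ≈ 13.9 mm, apex at z ≈ 18.2 mm.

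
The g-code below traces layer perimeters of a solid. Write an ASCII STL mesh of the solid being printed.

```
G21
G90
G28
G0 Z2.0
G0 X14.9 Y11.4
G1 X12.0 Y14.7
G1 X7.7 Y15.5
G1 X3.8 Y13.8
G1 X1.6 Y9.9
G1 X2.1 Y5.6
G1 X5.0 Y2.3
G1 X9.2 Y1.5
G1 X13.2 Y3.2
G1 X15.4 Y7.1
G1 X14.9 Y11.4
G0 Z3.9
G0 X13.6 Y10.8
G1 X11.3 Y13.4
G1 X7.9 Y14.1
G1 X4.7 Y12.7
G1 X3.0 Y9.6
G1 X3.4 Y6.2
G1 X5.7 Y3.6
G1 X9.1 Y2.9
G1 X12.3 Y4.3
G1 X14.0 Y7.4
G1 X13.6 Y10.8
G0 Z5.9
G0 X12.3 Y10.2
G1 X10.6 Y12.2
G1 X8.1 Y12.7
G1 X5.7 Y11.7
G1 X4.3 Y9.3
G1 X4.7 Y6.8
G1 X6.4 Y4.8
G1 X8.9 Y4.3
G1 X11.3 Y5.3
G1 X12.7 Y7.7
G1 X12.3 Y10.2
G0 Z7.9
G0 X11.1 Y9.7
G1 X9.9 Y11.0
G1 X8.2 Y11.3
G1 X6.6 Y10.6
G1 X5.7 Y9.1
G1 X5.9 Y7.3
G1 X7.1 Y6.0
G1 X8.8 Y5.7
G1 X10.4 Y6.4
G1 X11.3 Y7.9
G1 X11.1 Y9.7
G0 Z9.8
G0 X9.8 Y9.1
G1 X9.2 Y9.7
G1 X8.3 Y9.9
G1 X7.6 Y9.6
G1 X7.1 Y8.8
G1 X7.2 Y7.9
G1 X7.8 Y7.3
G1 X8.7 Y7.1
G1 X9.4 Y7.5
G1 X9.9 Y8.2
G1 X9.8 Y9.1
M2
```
solid part
  facet normal 0.0000 0.0000 -1.0000
    outer loop
      vertex 7.6 16.9 0.0
      vertex 12.7 15.9 0.0
      vertex 16.2 12.0 0.0
    endloop
  endfacet
  facet normal 0.0000 0.0000 -1.0000
    outer loop
      vertex 2.8 14.8 0.0
      vertex 7.6 16.9 0.0
      vertex 16.2 12.0 0.0
    endloop
  endfacet
  facet normal 0.0000 0.0000 -1.0000
    outer loop
      vertex 0.2 10.2 0.0
      vertex 2.8 14.8 0.0
      vertex 16.2 12.0 0.0
    endloop
  endfacet
  facet normal 0.0000 0.0000 -1.0000
    outer loop
      vertex 0.8 5.0 0.0
      vertex 0.2 10.2 0.0
      vertex 16.2 12.0 0.0
    endloop
  endfacet
  facet normal 0.0000 0.0000 -1.0000
    outer loop
      vertex 4.3 1.1 0.0
      vertex 0.8 5.0 0.0
      vertex 16.2 12.0 0.0
    endloop
  endfacet
  facet normal 0.0000 0.0000 -1.0000
    outer loop
      vertex 9.4 0.1 0.0
      vertex 4.3 1.1 0.0
      vertex 16.2 12.0 0.0
    endloop
  endfacet
  facet normal 0.0000 0.0000 -1.0000
    outer loop
      vertex 14.2 2.2 0.0
      vertex 9.4 0.1 0.0
      vertex 16.2 12.0 0.0
    endloop
  endfacet
  facet normal 0.0000 0.0000 -1.0000
    outer loop
      vertex 16.8 6.8 0.0
      vertex 14.2 2.2 0.0
      vertex 16.2 12.0 0.0
    endloop
  endfacet
  facet normal 0.6144 0.5513 0.5644
    outer loop
      vertex 16.2 12.0 0.0
      vertex 12.7 15.9 0.0
      vertex 8.5 8.5 11.8
    endloop
  endfacet
  facet normal 0.1588 0.8100 0.5645
    outer loop
      vertex 12.7 15.9 0.0
      vertex 7.6 16.9 0.0
      vertex 8.5 8.5 11.8
    endloop
  endfacet
  facet normal -0.3310 0.7566 0.5639
    outer loop
      vertex 7.6 16.9 0.0
      vertex 2.8 14.8 0.0
      vertex 8.5 8.5 11.8
    endloop
  endfacet
  facet normal -0.7188 0.4063 0.5641
    outer loop
      vertex 2.8 14.8 0.0
      vertex 0.2 10.2 0.0
      vertex 8.5 8.5 11.8
    endloop
  endfacet
  facet normal -0.8206 -0.0947 0.5636
    outer loop
      vertex 0.2 10.2 0.0
      vertex 0.8 5.0 0.0
      vertex 8.5 8.5 11.8
    endloop
  endfacet
  facet normal -0.6144 -0.5513 0.5644
    outer loop
      vertex 0.8 5.0 0.0
      vertex 4.3 1.1 0.0
      vertex 8.5 8.5 11.8
    endloop
  endfacet
  facet normal -0.1588 -0.8100 0.5645
    outer loop
      vertex 4.3 1.1 0.0
      vertex 9.4 0.1 0.0
      vertex 8.5 8.5 11.8
    endloop
  endfacet
  facet normal 0.3310 -0.7566 0.5639
    outer loop
      vertex 9.4 0.1 0.0
      vertex 14.2 2.2 0.0
      vertex 8.5 8.5 11.8
    endloop
  endfacet
  facet normal 0.7188 -0.4063 0.5641
    outer loop
      vertex 14.2 2.2 0.0
      vertex 16.8 6.8 0.0
      vertex 8.5 8.5 11.8
    endloop
  endfacet
  facet normal 0.8206 0.0947 0.5636
    outer loop
      vertex 16.8 6.8 0.0
      vertex 16.2 12.0 0.0
      vertex 8.5 8.5 11.8
    endloop
  endfacet
endsolid part

The G0 Z moves step by Δz≈2.0 mm. The G1 loops shrink linearly with z, so the solid tapers from its base footprint up to z≈11.8. Closing with a flat bottom cap and the tapered top and triangulating gives 18 facets — a regular 10-sided pyramid, base circumscribed radius ≈ 8.5 mm, apex at z ≈ 11.8 mm.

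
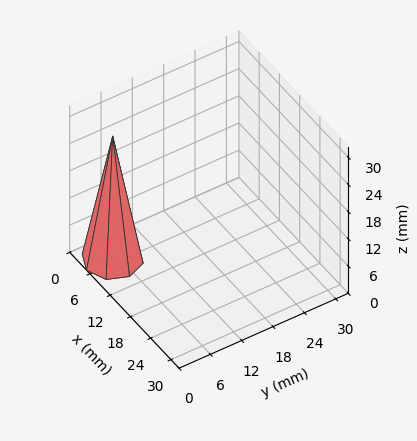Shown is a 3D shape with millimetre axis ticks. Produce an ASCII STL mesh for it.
Reading the render: the shape is a regular 8-sided pyramid, base circumscribed radius ≈ 5 mm, apex at z ≈ 27 mm (dimensions read to the nearest mm from the axis ticks). For the STL, each face is triangulated and given an outward normal.

solid part
  facet normal 0.0000 0.0000 -1.0000
    outer loop
      vertex 5.000 10.000 0.000
      vertex 8.536 8.536 0.000
      vertex 10.000 5.000 0.000
    endloop
  endfacet
  facet normal 0.0000 0.0000 -1.0000
    outer loop
      vertex 1.464 8.536 0.000
      vertex 5.000 10.000 0.000
      vertex 10.000 5.000 0.000
    endloop
  endfacet
  facet normal 0.0000 0.0000 -1.0000
    outer loop
      vertex 0.000 5.000 0.000
      vertex 1.464 8.536 0.000
      vertex 10.000 5.000 0.000
    endloop
  endfacet
  facet normal 0.0000 0.0000 -1.0000
    outer loop
      vertex 1.464 1.464 0.000
      vertex 0.000 5.000 0.000
      vertex 10.000 5.000 0.000
    endloop
  endfacet
  facet normal 0.0000 0.0000 -1.0000
    outer loop
      vertex 5.000 0.000 0.000
      vertex 1.464 1.464 0.000
      vertex 10.000 5.000 0.000
    endloop
  endfacet
  facet normal 0.0000 0.0000 -1.0000
    outer loop
      vertex 8.536 1.464 0.000
      vertex 5.000 0.000 0.000
      vertex 10.000 5.000 0.000
    endloop
  endfacet
  facet normal 0.9107 0.3771 0.1686
    outer loop
      vertex 10.000 5.000 0.000
      vertex 8.536 8.536 0.000
      vertex 5.000 5.000 27.000
    endloop
  endfacet
  facet normal 0.3771 0.9107 0.1686
    outer loop
      vertex 8.536 8.536 0.000
      vertex 5.000 10.000 0.000
      vertex 5.000 5.000 27.000
    endloop
  endfacet
  facet normal -0.3771 0.9107 0.1686
    outer loop
      vertex 5.000 10.000 0.000
      vertex 1.464 8.536 0.000
      vertex 5.000 5.000 27.000
    endloop
  endfacet
  facet normal -0.9107 0.3771 0.1686
    outer loop
      vertex 1.464 8.536 0.000
      vertex 0.000 5.000 0.000
      vertex 5.000 5.000 27.000
    endloop
  endfacet
  facet normal -0.9107 -0.3771 0.1686
    outer loop
      vertex 0.000 5.000 0.000
      vertex 1.464 1.464 0.000
      vertex 5.000 5.000 27.000
    endloop
  endfacet
  facet normal -0.3771 -0.9107 0.1686
    outer loop
      vertex 1.464 1.464 0.000
      vertex 5.000 0.000 0.000
      vertex 5.000 5.000 27.000
    endloop
  endfacet
  facet normal 0.3771 -0.9107 0.1686
    outer loop
      vertex 5.000 0.000 0.000
      vertex 8.536 1.464 0.000
      vertex 5.000 5.000 27.000
    endloop
  endfacet
  facet normal 0.9107 -0.3771 0.1686
    outer loop
      vertex 8.536 1.464 0.000
      vertex 10.000 5.000 0.000
      vertex 5.000 5.000 27.000
    endloop
  endfacet
endsolid part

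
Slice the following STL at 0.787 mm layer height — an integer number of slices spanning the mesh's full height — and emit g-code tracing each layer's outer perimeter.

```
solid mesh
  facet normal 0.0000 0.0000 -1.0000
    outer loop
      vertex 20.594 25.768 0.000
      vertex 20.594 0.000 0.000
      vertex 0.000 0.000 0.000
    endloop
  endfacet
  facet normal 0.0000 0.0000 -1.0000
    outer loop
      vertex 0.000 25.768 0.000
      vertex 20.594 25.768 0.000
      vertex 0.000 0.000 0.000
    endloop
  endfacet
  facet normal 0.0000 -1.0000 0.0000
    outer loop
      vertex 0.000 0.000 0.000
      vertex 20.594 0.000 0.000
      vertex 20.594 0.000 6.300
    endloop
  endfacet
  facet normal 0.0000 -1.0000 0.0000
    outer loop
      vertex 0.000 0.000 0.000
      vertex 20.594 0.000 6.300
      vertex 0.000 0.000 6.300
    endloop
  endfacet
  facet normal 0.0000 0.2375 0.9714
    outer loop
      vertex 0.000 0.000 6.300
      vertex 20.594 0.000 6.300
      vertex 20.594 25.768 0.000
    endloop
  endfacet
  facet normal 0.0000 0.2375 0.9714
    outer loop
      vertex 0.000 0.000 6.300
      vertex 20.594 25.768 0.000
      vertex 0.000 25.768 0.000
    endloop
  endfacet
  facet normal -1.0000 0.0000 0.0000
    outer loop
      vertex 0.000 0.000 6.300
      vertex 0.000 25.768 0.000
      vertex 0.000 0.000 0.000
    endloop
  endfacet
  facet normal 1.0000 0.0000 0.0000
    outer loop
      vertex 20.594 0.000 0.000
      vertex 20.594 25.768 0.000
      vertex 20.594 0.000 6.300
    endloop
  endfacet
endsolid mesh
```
; perimeter-only toolpath
G21 ; units = mm
G90 ; absolute positioning
G28 ; home
; layer 1
G0 Z0.787
G0 X0.000 Y0.000
G1 X20.594 Y0.000
G1 X20.594 Y22.547
G1 X0.000 Y22.547
G1 X0.000 Y0.000
; layer 2
G0 Z1.575
G0 X0.000 Y0.000
G1 X20.594 Y0.000
G1 X20.594 Y19.326
G1 X0.000 Y19.326
G1 X0.000 Y0.000
; layer 3
G0 Z2.362
G0 X0.000 Y0.000
G1 X20.594 Y0.000
G1 X20.594 Y16.105
G1 X0.000 Y16.105
G1 X0.000 Y0.000
; layer 4
G0 Z3.150
G0 X0.000 Y0.000
G1 X20.594 Y0.000
G1 X20.594 Y12.884
G1 X0.000 Y12.884
G1 X0.000 Y0.000
; layer 5
G0 Z3.938
G0 X0.000 Y0.000
G1 X20.594 Y0.000
G1 X20.594 Y9.663
G1 X0.000 Y9.663
G1 X0.000 Y0.000
; layer 6
G0 Z4.725
G0 X0.000 Y0.000
G1 X20.594 Y0.000
G1 X20.594 Y6.442
G1 X0.000 Y6.442
G1 X0.000 Y0.000
; layer 7
G0 Z5.513
G0 X0.000 Y0.000
G1 X20.594 Y0.000
G1 X20.594 Y3.221
G1 X0.000 Y3.221
G1 X0.000 Y0.000
M2 ; end

The solid is a wedge (ramp): 20.6 × 25.8 mm base, rising to 6.3 mm along the y=0 edge and sloping linearly to z=0 at y=25.8. Slicing at Δz = 0.787 mm — 8 equal slices spanning the solid's height, so layer i sits at z = i·h/8 — gives 7 non-empty perimeters. Each is a 4-segment closed polygon; G0 lifts to the layer z and rapids to the start vertex, then G1 traces the edges. The cross-section shrinks linearly with z (the slice at the apex is degenerate and omitted).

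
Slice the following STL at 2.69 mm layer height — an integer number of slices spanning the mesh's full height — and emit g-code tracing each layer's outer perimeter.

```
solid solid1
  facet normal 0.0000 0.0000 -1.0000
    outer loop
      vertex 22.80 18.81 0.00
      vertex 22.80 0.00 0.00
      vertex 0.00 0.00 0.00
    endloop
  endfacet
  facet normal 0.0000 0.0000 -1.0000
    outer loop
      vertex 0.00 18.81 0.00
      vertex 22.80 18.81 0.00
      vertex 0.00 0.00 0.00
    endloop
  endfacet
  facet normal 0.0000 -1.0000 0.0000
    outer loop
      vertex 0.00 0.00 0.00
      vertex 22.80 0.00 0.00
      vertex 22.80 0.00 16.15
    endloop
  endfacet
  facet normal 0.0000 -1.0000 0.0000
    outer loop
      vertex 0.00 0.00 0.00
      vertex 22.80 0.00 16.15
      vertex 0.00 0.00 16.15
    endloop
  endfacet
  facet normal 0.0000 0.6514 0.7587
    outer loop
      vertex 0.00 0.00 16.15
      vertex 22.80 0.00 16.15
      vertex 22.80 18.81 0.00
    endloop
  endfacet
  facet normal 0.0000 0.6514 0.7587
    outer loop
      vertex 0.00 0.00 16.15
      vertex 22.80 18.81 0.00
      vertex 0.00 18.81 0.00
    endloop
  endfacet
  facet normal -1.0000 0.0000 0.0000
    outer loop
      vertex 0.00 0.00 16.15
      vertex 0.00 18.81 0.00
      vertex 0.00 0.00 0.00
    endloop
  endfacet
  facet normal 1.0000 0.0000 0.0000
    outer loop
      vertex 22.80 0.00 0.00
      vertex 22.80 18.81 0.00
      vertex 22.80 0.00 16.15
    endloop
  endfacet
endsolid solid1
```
; perimeter-only toolpath
G21 ; units = mm
G90 ; absolute positioning
G28 ; home
; layer 1
G0 Z2.69
G0 X0.00 Y0.00
G1 X22.80 Y0.00
G1 X22.80 Y15.67
G1 X0.00 Y15.67
G1 X0.00 Y0.00
; layer 2
G0 Z5.38
G0 X0.00 Y0.00
G1 X22.80 Y0.00
G1 X22.80 Y12.54
G1 X0.00 Y12.54
G1 X0.00 Y0.00
; layer 3
G0 Z8.07
G0 X0.00 Y0.00
G1 X22.80 Y0.00
G1 X22.80 Y9.40
G1 X0.00 Y9.40
G1 X0.00 Y0.00
; layer 4
G0 Z10.77
G0 X0.00 Y0.00
G1 X22.80 Y0.00
G1 X22.80 Y6.27
G1 X0.00 Y6.27
G1 X0.00 Y0.00
; layer 5
G0 Z13.46
G0 X0.00 Y0.00
G1 X22.80 Y0.00
G1 X22.80 Y3.13
G1 X0.00 Y3.13
G1 X0.00 Y0.00
M2 ; end

The solid is a wedge (ramp): 22.8 × 18.8 mm base, rising to 16.1 mm along the y=0 edge and sloping linearly to z=0 at y=18.8. Slicing at Δz = 2.69 mm — 6 equal slices spanning the solid's height, so layer i sits at z = i·h/6 — gives 5 non-empty perimeters. Each is a 4-segment closed polygon; G0 lifts to the layer z and rapids to the start vertex, then G1 traces the edges. The cross-section shrinks linearly with z (the slice at the apex is degenerate and omitted).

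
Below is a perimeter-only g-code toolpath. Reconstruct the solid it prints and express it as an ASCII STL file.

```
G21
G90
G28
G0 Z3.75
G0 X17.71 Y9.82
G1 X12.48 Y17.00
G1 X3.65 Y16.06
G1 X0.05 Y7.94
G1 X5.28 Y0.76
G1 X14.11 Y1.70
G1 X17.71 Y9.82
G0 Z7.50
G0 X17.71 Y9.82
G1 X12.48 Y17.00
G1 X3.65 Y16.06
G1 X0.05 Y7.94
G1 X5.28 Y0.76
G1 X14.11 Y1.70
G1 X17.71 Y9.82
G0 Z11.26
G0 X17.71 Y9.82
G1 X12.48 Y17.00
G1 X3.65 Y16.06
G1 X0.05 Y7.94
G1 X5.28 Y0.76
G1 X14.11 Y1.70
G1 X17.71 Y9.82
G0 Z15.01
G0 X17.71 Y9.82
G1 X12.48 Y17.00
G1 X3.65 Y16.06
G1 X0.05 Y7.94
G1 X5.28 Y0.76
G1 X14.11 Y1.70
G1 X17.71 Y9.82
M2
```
solid part
  facet normal 0.0000 0.0000 -1.0000
    outer loop
      vertex 3.65 16.06 0.00
      vertex 12.48 17.00 0.00
      vertex 17.71 9.82 0.00
    endloop
  endfacet
  facet normal 0.0000 0.0000 -1.0000
    outer loop
      vertex 0.05 7.94 0.00
      vertex 3.65 16.06 0.00
      vertex 17.71 9.82 0.00
    endloop
  endfacet
  facet normal 0.0000 0.0000 -1.0000
    outer loop
      vertex 5.28 0.76 0.00
      vertex 0.05 7.94 0.00
      vertex 17.71 9.82 0.00
    endloop
  endfacet
  facet normal 0.0000 0.0000 -1.0000
    outer loop
      vertex 14.11 1.70 0.00
      vertex 5.28 0.76 0.00
      vertex 17.71 9.82 0.00
    endloop
  endfacet
  facet normal 0.0000 0.0000 1.0000
    outer loop
      vertex 17.71 9.82 15.01
      vertex 12.48 17.00 15.01
      vertex 3.65 16.06 15.01
    endloop
  endfacet
  facet normal 0.0000 0.0000 1.0000
    outer loop
      vertex 17.71 9.82 15.01
      vertex 3.65 16.06 15.01
      vertex 0.05 7.94 15.01
    endloop
  endfacet
  facet normal 0.0000 0.0000 1.0000
    outer loop
      vertex 17.71 9.82 15.01
      vertex 0.05 7.94 15.01
      vertex 5.28 0.76 15.01
    endloop
  endfacet
  facet normal 0.0000 0.0000 1.0000
    outer loop
      vertex 17.71 9.82 15.01
      vertex 5.28 0.76 15.01
      vertex 14.11 1.70 15.01
    endloop
  endfacet
  facet normal 0.8083 0.5888 0.0000
    outer loop
      vertex 17.71 9.82 0.00
      vertex 12.48 17.00 0.00
      vertex 12.48 17.00 15.01
    endloop
  endfacet
  facet normal 0.8083 0.5888 0.0000
    outer loop
      vertex 17.71 9.82 0.00
      vertex 12.48 17.00 15.01
      vertex 17.71 9.82 15.01
    endloop
  endfacet
  facet normal -0.1059 0.9944 0.0000
    outer loop
      vertex 12.48 17.00 0.00
      vertex 3.65 16.06 0.00
      vertex 3.65 16.06 15.01
    endloop
  endfacet
  facet normal -0.1059 0.9944 0.0000
    outer loop
      vertex 12.48 17.00 0.00
      vertex 3.65 16.06 15.01
      vertex 12.48 17.00 15.01
    endloop
  endfacet
  facet normal -0.9142 0.4053 0.0000
    outer loop
      vertex 3.65 16.06 0.00
      vertex 0.05 7.94 0.00
      vertex 0.05 7.94 15.01
    endloop
  endfacet
  facet normal -0.9142 0.4053 0.0000
    outer loop
      vertex 3.65 16.06 0.00
      vertex 0.05 7.94 15.01
      vertex 3.65 16.06 15.01
    endloop
  endfacet
  facet normal -0.8083 -0.5888 0.0000
    outer loop
      vertex 0.05 7.94 0.00
      vertex 5.28 0.76 0.00
      vertex 5.28 0.76 15.01
    endloop
  endfacet
  facet normal -0.8083 -0.5888 0.0000
    outer loop
      vertex 0.05 7.94 0.00
      vertex 5.28 0.76 15.01
      vertex 0.05 7.94 15.01
    endloop
  endfacet
  facet normal 0.1059 -0.9944 0.0000
    outer loop
      vertex 5.28 0.76 0.00
      vertex 14.11 1.70 0.00
      vertex 14.11 1.70 15.01
    endloop
  endfacet
  facet normal 0.1059 -0.9944 0.0000
    outer loop
      vertex 5.28 0.76 0.00
      vertex 14.11 1.70 15.01
      vertex 5.28 0.76 15.01
    endloop
  endfacet
  facet normal 0.9142 -0.4053 0.0000
    outer loop
      vertex 14.11 1.70 0.00
      vertex 17.71 9.82 0.00
      vertex 17.71 9.82 15.01
    endloop
  endfacet
  facet normal 0.9142 -0.4053 0.0000
    outer loop
      vertex 14.11 1.70 0.00
      vertex 17.71 9.82 15.01
      vertex 14.11 1.70 15.01
    endloop
  endfacet
endsolid part

The G0 Z moves step by Δz≈3.75 mm. Every layer's G1 loop is the same polygon, so the solid is a straight extrusion of it from z=0 to z≈15. Closing with flat bottom and top caps and triangulating gives 20 facets — a regular 6-sided prism (a cylinder approximated with 6 flat sides), circumscribed radius ≈ 8.88 mm, height ≈ 15 mm.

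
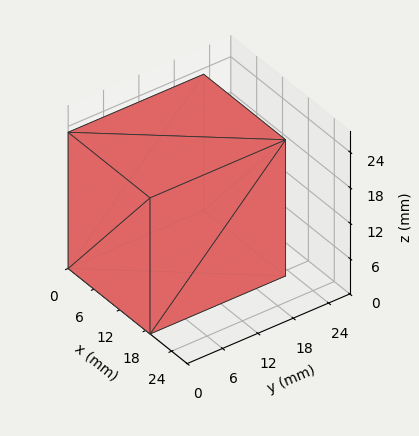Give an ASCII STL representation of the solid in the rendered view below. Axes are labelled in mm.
Reading the render: the shape is a rectangular box, roughly 19 × 23 mm footprint and 23 mm tall (dimensions read to the nearest mm from the axis ticks). For the STL, each face is triangulated and given an outward normal.

solid part
  facet normal 0.0000 0.0000 -1.0000
    outer loop
      vertex 19.000 23.000 0.000
      vertex 19.000 0.000 0.000
      vertex 0.000 0.000 0.000
    endloop
  endfacet
  facet normal 0.0000 0.0000 -1.0000
    outer loop
      vertex 0.000 23.000 0.000
      vertex 19.000 23.000 0.000
      vertex 0.000 0.000 0.000
    endloop
  endfacet
  facet normal 0.0000 0.0000 1.0000
    outer loop
      vertex 0.000 0.000 23.000
      vertex 19.000 0.000 23.000
      vertex 19.000 23.000 23.000
    endloop
  endfacet
  facet normal 0.0000 0.0000 1.0000
    outer loop
      vertex 0.000 0.000 23.000
      vertex 19.000 23.000 23.000
      vertex 0.000 23.000 23.000
    endloop
  endfacet
  facet normal 0.0000 -1.0000 0.0000
    outer loop
      vertex 0.000 0.000 0.000
      vertex 19.000 0.000 0.000
      vertex 19.000 0.000 23.000
    endloop
  endfacet
  facet normal 0.0000 -1.0000 0.0000
    outer loop
      vertex 0.000 0.000 0.000
      vertex 19.000 0.000 23.000
      vertex 0.000 0.000 23.000
    endloop
  endfacet
  facet normal 0.0000 1.0000 0.0000
    outer loop
      vertex 19.000 23.000 23.000
      vertex 19.000 23.000 0.000
      vertex 0.000 23.000 0.000
    endloop
  endfacet
  facet normal 0.0000 1.0000 0.0000
    outer loop
      vertex 0.000 23.000 23.000
      vertex 19.000 23.000 23.000
      vertex 0.000 23.000 0.000
    endloop
  endfacet
  facet normal -1.0000 0.0000 0.0000
    outer loop
      vertex 0.000 23.000 23.000
      vertex 0.000 23.000 0.000
      vertex 0.000 0.000 0.000
    endloop
  endfacet
  facet normal -1.0000 0.0000 0.0000
    outer loop
      vertex 0.000 0.000 23.000
      vertex 0.000 23.000 23.000
      vertex 0.000 0.000 0.000
    endloop
  endfacet
  facet normal 1.0000 0.0000 0.0000
    outer loop
      vertex 19.000 0.000 0.000
      vertex 19.000 23.000 0.000
      vertex 19.000 23.000 23.000
    endloop
  endfacet
  facet normal 1.0000 0.0000 0.0000
    outer loop
      vertex 19.000 0.000 0.000
      vertex 19.000 23.000 23.000
      vertex 19.000 0.000 23.000
    endloop
  endfacet
endsolid part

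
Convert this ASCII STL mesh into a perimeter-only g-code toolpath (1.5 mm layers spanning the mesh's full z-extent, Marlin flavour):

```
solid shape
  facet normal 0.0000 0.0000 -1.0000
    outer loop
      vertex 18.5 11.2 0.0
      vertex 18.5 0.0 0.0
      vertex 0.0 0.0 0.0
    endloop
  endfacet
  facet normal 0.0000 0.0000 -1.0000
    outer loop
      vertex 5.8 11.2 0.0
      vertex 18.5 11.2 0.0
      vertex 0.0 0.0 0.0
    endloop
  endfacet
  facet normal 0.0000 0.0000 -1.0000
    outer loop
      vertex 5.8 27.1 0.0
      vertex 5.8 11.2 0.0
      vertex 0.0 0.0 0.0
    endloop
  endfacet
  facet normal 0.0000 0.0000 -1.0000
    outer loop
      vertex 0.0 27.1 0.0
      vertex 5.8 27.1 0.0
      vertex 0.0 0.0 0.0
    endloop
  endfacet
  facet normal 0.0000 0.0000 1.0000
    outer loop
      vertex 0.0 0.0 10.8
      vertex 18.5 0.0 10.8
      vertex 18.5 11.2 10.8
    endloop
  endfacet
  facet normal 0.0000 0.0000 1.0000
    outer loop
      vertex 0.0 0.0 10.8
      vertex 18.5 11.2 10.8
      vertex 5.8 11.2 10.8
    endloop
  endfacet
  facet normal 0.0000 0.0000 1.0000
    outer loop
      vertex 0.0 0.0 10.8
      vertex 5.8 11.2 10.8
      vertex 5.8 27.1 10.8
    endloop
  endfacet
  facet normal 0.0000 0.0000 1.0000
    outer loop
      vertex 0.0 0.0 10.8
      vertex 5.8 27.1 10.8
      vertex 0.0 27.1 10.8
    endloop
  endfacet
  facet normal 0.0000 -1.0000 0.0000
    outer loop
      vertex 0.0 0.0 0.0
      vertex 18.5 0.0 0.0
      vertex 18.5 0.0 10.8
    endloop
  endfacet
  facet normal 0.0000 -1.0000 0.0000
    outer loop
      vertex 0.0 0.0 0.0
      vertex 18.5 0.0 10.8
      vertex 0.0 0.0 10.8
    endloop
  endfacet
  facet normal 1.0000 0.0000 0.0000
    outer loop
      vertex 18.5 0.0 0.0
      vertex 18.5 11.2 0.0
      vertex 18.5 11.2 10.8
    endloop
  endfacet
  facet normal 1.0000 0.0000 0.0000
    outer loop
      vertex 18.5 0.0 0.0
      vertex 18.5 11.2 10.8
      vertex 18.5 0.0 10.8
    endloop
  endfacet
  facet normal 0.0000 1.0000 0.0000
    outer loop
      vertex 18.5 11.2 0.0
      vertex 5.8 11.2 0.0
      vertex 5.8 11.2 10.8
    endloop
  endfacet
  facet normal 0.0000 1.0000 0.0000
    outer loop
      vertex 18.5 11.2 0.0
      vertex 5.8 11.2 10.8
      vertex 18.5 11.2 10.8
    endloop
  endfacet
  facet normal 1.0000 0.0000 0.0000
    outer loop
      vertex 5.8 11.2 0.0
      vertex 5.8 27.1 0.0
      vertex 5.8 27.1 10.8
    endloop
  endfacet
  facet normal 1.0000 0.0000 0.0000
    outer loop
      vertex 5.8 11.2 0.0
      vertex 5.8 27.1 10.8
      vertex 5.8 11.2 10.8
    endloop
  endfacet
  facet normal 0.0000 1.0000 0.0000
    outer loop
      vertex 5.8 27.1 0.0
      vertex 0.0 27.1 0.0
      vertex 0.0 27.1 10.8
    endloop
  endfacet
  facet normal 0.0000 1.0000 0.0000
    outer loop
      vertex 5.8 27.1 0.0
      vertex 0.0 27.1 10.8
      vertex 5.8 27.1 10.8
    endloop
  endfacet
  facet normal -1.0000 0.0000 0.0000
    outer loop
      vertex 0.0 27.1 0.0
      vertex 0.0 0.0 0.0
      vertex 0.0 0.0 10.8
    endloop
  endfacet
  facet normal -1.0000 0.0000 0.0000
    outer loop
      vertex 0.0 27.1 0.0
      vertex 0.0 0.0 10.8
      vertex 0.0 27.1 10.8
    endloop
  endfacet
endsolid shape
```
; perimeter-only toolpath
G21 ; units = mm
G90 ; absolute positioning
G28 ; home
; layer 1
G0 Z1.5
G0 X0.0 Y0.0
G1 X18.5 Y0.0
G1 X18.5 Y11.2
G1 X5.8 Y11.2
G1 X5.8 Y27.1
G1 X0.0 Y27.1
G1 X0.0 Y0.0
; layer 2
G0 Z3.1
G0 X0.0 Y0.0
G1 X18.5 Y0.0
G1 X18.5 Y11.2
G1 X5.8 Y11.2
G1 X5.8 Y27.1
G1 X0.0 Y27.1
G1 X0.0 Y0.0
; layer 3
G0 Z4.6
G0 X0.0 Y0.0
G1 X18.5 Y0.0
G1 X18.5 Y11.2
G1 X5.8 Y11.2
G1 X5.8 Y27.1
G1 X0.0 Y27.1
G1 X0.0 Y0.0
; layer 4
G0 Z6.2
G0 X0.0 Y0.0
G1 X18.5 Y0.0
G1 X18.5 Y11.2
G1 X5.8 Y11.2
G1 X5.8 Y27.1
G1 X0.0 Y27.1
G1 X0.0 Y0.0
; layer 5
G0 Z7.7
G0 X0.0 Y0.0
G1 X18.5 Y0.0
G1 X18.5 Y11.2
G1 X5.8 Y11.2
G1 X5.8 Y27.1
G1 X0.0 Y27.1
G1 X0.0 Y0.0
; layer 6
G0 Z9.3
G0 X0.0 Y0.0
G1 X18.5 Y0.0
G1 X18.5 Y11.2
G1 X5.8 Y11.2
G1 X5.8 Y27.1
G1 X0.0 Y27.1
G1 X0.0 Y0.0
; layer 7
G0 Z10.8
G0 X0.0 Y0.0
G1 X18.5 Y0.0
G1 X18.5 Y11.2
G1 X5.8 Y11.2
G1 X5.8 Y27.1
G1 X0.0 Y27.1
G1 X0.0 Y0.0
M2 ; end

The solid is an L-shaped prism: outer 18.5 × 27.1 mm, arm thicknesses ≈ 11.2 mm (horizontal) and 5.8 mm (vertical), extruded 10.8 mm in z. Slicing at Δz = 1.5 mm — 7 equal slices spanning the solid's height, so layer i sits at z = i·h/7 — gives 7 non-empty perimeters. Each is a 6-segment closed polygon; G0 lifts to the layer z and rapids to the start vertex, then G1 traces the edges.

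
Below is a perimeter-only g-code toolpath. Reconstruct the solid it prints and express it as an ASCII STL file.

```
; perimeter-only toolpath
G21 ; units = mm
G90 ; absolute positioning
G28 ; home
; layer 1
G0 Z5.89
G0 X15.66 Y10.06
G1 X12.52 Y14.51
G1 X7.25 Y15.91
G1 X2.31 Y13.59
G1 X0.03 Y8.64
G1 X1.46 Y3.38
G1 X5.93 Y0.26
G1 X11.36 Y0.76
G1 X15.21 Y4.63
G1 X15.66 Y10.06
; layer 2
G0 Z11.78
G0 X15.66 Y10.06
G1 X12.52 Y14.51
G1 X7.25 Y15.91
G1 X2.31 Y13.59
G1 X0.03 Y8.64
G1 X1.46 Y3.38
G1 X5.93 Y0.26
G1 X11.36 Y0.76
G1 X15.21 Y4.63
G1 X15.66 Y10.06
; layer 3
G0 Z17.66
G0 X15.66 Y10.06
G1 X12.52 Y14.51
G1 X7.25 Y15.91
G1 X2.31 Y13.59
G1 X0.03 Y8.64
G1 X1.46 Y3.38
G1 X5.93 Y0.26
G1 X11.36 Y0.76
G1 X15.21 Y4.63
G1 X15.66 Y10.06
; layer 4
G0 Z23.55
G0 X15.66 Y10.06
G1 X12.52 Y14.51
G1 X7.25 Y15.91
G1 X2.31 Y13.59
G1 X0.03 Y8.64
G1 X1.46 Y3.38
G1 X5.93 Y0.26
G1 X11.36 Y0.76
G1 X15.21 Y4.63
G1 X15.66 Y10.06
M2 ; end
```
solid part
  facet normal 0.0000 0.0000 -1.0000
    outer loop
      vertex 7.25 15.91 0.00
      vertex 12.52 14.51 0.00
      vertex 15.66 10.06 0.00
    endloop
  endfacet
  facet normal 0.0000 0.0000 -1.0000
    outer loop
      vertex 2.31 13.59 0.00
      vertex 7.25 15.91 0.00
      vertex 15.66 10.06 0.00
    endloop
  endfacet
  facet normal 0.0000 0.0000 -1.0000
    outer loop
      vertex 0.03 8.64 0.00
      vertex 2.31 13.59 0.00
      vertex 15.66 10.06 0.00
    endloop
  endfacet
  facet normal 0.0000 0.0000 -1.0000
    outer loop
      vertex 1.46 3.38 0.00
      vertex 0.03 8.64 0.00
      vertex 15.66 10.06 0.00
    endloop
  endfacet
  facet normal 0.0000 0.0000 -1.0000
    outer loop
      vertex 5.93 0.26 0.00
      vertex 1.46 3.38 0.00
      vertex 15.66 10.06 0.00
    endloop
  endfacet
  facet normal 0.0000 0.0000 -1.0000
    outer loop
      vertex 11.36 0.76 0.00
      vertex 5.93 0.26 0.00
      vertex 15.66 10.06 0.00
    endloop
  endfacet
  facet normal 0.0000 0.0000 -1.0000
    outer loop
      vertex 15.21 4.63 0.00
      vertex 11.36 0.76 0.00
      vertex 15.66 10.06 0.00
    endloop
  endfacet
  facet normal 0.0000 0.0000 1.0000
    outer loop
      vertex 15.66 10.06 23.55
      vertex 12.52 14.51 23.55
      vertex 7.25 15.91 23.55
    endloop
  endfacet
  facet normal 0.0000 0.0000 1.0000
    outer loop
      vertex 15.66 10.06 23.55
      vertex 7.25 15.91 23.55
      vertex 2.31 13.59 23.55
    endloop
  endfacet
  facet normal 0.0000 0.0000 1.0000
    outer loop
      vertex 15.66 10.06 23.55
      vertex 2.31 13.59 23.55
      vertex 0.03 8.64 23.55
    endloop
  endfacet
  facet normal 0.0000 0.0000 1.0000
    outer loop
      vertex 15.66 10.06 23.55
      vertex 0.03 8.64 23.55
      vertex 1.46 3.38 23.55
    endloop
  endfacet
  facet normal 0.0000 0.0000 1.0000
    outer loop
      vertex 15.66 10.06 23.55
      vertex 1.46 3.38 23.55
      vertex 5.93 0.26 23.55
    endloop
  endfacet
  facet normal 0.0000 0.0000 1.0000
    outer loop
      vertex 15.66 10.06 23.55
      vertex 5.93 0.26 23.55
      vertex 11.36 0.76 23.55
    endloop
  endfacet
  facet normal 0.0000 0.0000 1.0000
    outer loop
      vertex 15.66 10.06 23.55
      vertex 11.36 0.76 23.55
      vertex 15.21 4.63 23.55
    endloop
  endfacet
  facet normal 0.8171 0.5765 0.0000
    outer loop
      vertex 15.66 10.06 0.00
      vertex 12.52 14.51 0.00
      vertex 12.52 14.51 23.55
    endloop
  endfacet
  facet normal 0.8171 0.5765 0.0000
    outer loop
      vertex 15.66 10.06 0.00
      vertex 12.52 14.51 23.55
      vertex 15.66 10.06 23.55
    endloop
  endfacet
  facet normal 0.2567 0.9665 0.0000
    outer loop
      vertex 12.52 14.51 0.00
      vertex 7.25 15.91 0.00
      vertex 7.25 15.91 23.55
    endloop
  endfacet
  facet normal 0.2567 0.9665 0.0000
    outer loop
      vertex 12.52 14.51 0.00
      vertex 7.25 15.91 23.55
      vertex 12.52 14.51 23.55
    endloop
  endfacet
  facet normal -0.4251 0.9052 0.0000
    outer loop
      vertex 7.25 15.91 0.00
      vertex 2.31 13.59 0.00
      vertex 2.31 13.59 23.55
    endloop
  endfacet
  facet normal -0.4251 0.9052 0.0000
    outer loop
      vertex 7.25 15.91 0.00
      vertex 2.31 13.59 23.55
      vertex 7.25 15.91 23.55
    endloop
  endfacet
  facet normal -0.9083 0.4184 0.0000
    outer loop
      vertex 2.31 13.59 0.00
      vertex 0.03 8.64 0.00
      vertex 0.03 8.64 23.55
    endloop
  endfacet
  facet normal -0.9083 0.4184 0.0000
    outer loop
      vertex 2.31 13.59 0.00
      vertex 0.03 8.64 23.55
      vertex 2.31 13.59 23.55
    endloop
  endfacet
  facet normal -0.9650 -0.2623 0.0000
    outer loop
      vertex 0.03 8.64 0.00
      vertex 1.46 3.38 0.00
      vertex 1.46 3.38 23.55
    endloop
  endfacet
  facet normal -0.9650 -0.2623 0.0000
    outer loop
      vertex 0.03 8.64 0.00
      vertex 1.46 3.38 23.55
      vertex 0.03 8.64 23.55
    endloop
  endfacet
  facet normal -0.5724 -0.8200 0.0000
    outer loop
      vertex 1.46 3.38 0.00
      vertex 5.93 0.26 0.00
      vertex 5.93 0.26 23.55
    endloop
  endfacet
  facet normal -0.5724 -0.8200 0.0000
    outer loop
      vertex 1.46 3.38 0.00
      vertex 5.93 0.26 23.55
      vertex 1.46 3.38 23.55
    endloop
  endfacet
  facet normal 0.0917 -0.9958 0.0000
    outer loop
      vertex 5.93 0.26 0.00
      vertex 11.36 0.76 0.00
      vertex 11.36 0.76 23.55
    endloop
  endfacet
  facet normal 0.0917 -0.9958 0.0000
    outer loop
      vertex 5.93 0.26 0.00
      vertex 11.36 0.76 23.55
      vertex 5.93 0.26 23.55
    endloop
  endfacet
  facet normal 0.7089 -0.7053 0.0000
    outer loop
      vertex 11.36 0.76 0.00
      vertex 15.21 4.63 0.00
      vertex 15.21 4.63 23.55
    endloop
  endfacet
  facet normal 0.7089 -0.7053 0.0000
    outer loop
      vertex 11.36 0.76 0.00
      vertex 15.21 4.63 23.55
      vertex 11.36 0.76 23.55
    endloop
  endfacet
  facet normal 0.9966 -0.0826 0.0000
    outer loop
      vertex 15.21 4.63 0.00
      vertex 15.66 10.06 0.00
      vertex 15.66 10.06 23.55
    endloop
  endfacet
  facet normal 0.9966 -0.0826 0.0000
    outer loop
      vertex 15.21 4.63 0.00
      vertex 15.66 10.06 23.55
      vertex 15.21 4.63 23.55
    endloop
  endfacet
endsolid part

The G0 Z moves step by Δz≈5.89 mm. Every layer's G1 loop is the same polygon, so the solid is a straight extrusion of it from z=0 to z≈23.6. Closing with flat bottom and top caps and triangulating gives 32 facets — a regular 9-sided prism (a cylinder approximated with 9 flat sides), circumscribed radius ≈ 7.97 mm, height ≈ 23.6 mm.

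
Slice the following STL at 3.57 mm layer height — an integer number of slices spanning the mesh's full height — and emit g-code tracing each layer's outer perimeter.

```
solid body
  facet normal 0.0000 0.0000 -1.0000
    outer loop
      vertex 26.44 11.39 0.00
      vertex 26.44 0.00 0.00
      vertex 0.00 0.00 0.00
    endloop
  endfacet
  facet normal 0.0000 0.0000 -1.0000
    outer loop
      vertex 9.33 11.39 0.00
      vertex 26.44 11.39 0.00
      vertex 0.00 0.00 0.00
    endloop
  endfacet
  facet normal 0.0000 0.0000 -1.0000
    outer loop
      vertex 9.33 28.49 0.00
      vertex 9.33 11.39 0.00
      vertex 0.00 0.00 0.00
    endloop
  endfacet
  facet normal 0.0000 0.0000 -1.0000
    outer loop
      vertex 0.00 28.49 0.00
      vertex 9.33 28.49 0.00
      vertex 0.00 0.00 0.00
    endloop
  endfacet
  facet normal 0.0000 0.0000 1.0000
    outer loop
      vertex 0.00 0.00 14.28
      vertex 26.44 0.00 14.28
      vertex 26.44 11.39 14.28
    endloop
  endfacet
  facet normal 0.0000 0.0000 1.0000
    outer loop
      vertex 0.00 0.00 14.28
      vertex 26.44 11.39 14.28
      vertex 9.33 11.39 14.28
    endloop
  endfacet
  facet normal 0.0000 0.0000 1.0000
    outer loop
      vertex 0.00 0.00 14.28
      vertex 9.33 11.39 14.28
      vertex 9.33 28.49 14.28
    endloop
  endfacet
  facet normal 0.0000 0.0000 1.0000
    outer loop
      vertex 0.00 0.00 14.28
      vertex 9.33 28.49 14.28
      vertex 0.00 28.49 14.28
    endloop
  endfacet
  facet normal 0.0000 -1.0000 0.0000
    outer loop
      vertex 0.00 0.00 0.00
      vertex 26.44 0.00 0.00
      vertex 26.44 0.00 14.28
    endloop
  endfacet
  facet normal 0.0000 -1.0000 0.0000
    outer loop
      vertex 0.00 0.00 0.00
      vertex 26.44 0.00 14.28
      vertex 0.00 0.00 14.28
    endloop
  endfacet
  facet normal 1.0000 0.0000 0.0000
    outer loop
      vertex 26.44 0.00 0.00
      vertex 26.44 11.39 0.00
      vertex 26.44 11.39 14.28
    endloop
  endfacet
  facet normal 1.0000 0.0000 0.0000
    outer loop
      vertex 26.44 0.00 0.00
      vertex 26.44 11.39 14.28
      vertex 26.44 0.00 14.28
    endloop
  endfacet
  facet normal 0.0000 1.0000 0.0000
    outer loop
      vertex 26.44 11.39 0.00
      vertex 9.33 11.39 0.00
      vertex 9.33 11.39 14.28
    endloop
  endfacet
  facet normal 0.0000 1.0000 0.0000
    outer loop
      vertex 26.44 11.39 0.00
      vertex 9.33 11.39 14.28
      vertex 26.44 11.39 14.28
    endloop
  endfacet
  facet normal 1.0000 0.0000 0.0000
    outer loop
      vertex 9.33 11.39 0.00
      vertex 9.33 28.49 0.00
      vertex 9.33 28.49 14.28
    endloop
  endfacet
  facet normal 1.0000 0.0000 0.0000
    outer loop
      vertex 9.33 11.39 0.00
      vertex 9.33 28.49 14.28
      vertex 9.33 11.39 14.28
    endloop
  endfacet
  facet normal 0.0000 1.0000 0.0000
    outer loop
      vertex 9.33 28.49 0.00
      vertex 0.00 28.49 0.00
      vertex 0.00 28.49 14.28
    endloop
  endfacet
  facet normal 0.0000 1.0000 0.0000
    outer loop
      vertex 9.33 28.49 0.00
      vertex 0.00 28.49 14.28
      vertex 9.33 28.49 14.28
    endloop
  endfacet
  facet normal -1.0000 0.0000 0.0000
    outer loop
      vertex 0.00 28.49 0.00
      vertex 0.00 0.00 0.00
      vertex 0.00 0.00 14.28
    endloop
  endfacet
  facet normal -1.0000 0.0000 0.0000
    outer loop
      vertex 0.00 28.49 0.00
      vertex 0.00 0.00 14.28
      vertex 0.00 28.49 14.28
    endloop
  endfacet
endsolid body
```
; perimeter-only toolpath
G21 ; units = mm
G90 ; absolute positioning
G28 ; home
; layer 1
G0 Z3.57
G0 X0.00 Y0.00
G1 X26.44 Y0.00
G1 X26.44 Y11.39
G1 X9.33 Y11.39
G1 X9.33 Y28.49
G1 X0.00 Y28.49
G1 X0.00 Y0.00
; layer 2
G0 Z7.14
G0 X0.00 Y0.00
G1 X26.44 Y0.00
G1 X26.44 Y11.39
G1 X9.33 Y11.39
G1 X9.33 Y28.49
G1 X0.00 Y28.49
G1 X0.00 Y0.00
; layer 3
G0 Z10.71
G0 X0.00 Y0.00
G1 X26.44 Y0.00
G1 X26.44 Y11.39
G1 X9.33 Y11.39
G1 X9.33 Y28.49
G1 X0.00 Y28.49
G1 X0.00 Y0.00
; layer 4
G0 Z14.28
G0 X0.00 Y0.00
G1 X26.44 Y0.00
G1 X26.44 Y11.39
G1 X9.33 Y11.39
G1 X9.33 Y28.49
G1 X0.00 Y28.49
G1 X0.00 Y0.00
M2 ; end

The solid is an L-shaped prism: outer 26.4 × 28.5 mm, arm thicknesses ≈ 11.4 mm (horizontal) and 9.33 mm (vertical), extruded 14.3 mm in z. Slicing at Δz = 3.57 mm — 4 equal slices spanning the solid's height, so layer i sits at z = i·h/4 — gives 4 non-empty perimeters. Each is a 6-segment closed polygon; G0 lifts to the layer z and rapids to the start vertex, then G1 traces the edges.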